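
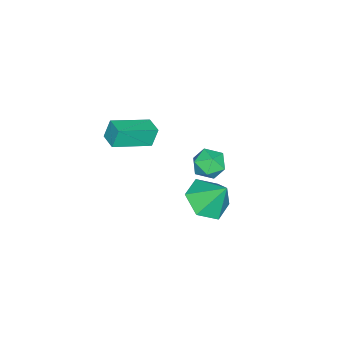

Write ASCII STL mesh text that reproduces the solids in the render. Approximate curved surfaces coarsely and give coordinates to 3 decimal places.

solid 
facet normal -0.709 0.617 -0.342
outer loop
vertex -0.323 -3.409 2.697
vertex 0.196 -2.789 2.739
vertex -0.058 -3.573 1.852
endloop
endfacet
facet normal -0.641 -0.766 -0.052
outer loop
vertex 1.204 -4.671 2.461
vertex -0.323 -3.409 2.697
vertex -0.058 -3.573 1.852
endloop
endfacet
facet normal -0.709 0.617 -0.342
outer loop
vertex -0.058 -3.573 1.852
vertex 0.196 -2.789 2.739
vertex 0.461 -2.953 1.895
endloop
endfacet
facet normal 0.295 -0.182 -0.938
outer loop
vertex 0.461 -2.953 1.895
vertex 1.204 -4.671 2.461
vertex -0.058 -3.573 1.852
endloop
endfacet
facet normal -0.294 0.183 0.938
outer loop
vertex -0.323 -3.409 2.697
vertex 1.458 -3.887 3.348
vertex 0.196 -2.789 2.739
endloop
endfacet
facet normal -0.641 -0.766 -0.052
outer loop
vertex 0.939 -4.507 3.305
vertex -0.323 -3.409 2.697
vertex 1.204 -4.671 2.461
endloop
endfacet
facet normal -0.294 0.181 0.938
outer loop
vertex 0.939 -4.507 3.305
vertex 1.458 -3.887 3.348
vertex -0.323 -3.409 2.697
endloop
endfacet
facet normal 0.641 0.766 0.052
outer loop
vertex 0.196 -2.789 2.739
vertex 1.458 -3.887 3.348
vertex 0.461 -2.953 1.895
endloop
endfacet
facet normal 0.294 -0.182 -0.938
outer loop
vertex 1.723 -4.051 2.503
vertex 1.204 -4.671 2.461
vertex 0.461 -2.953 1.895
endloop
endfacet
facet normal 0.641 0.766 0.052
outer loop
vertex 0.461 -2.953 1.895
vertex 1.458 -3.887 3.348
vertex 1.723 -4.051 2.503
endloop
endfacet
facet normal 0.709 -0.617 0.342
outer loop
vertex 1.723 -4.051 2.503
vertex 0.939 -4.507 3.305
vertex 1.204 -4.671 2.461
endloop
endfacet
facet normal 0.709 -0.617 0.342
outer loop
vertex 1.458 -3.887 3.348
vertex 0.939 -4.507 3.305
vertex 1.723 -4.051 2.503
endloop
endfacet
facet normal -0.026 -0.590 -0.807
outer loop
vertex -0.31 -1.362 -2.81
vertex -1.379 -1.362 -2.775
vertex -0.862 -0.614 -3.339
endloop
endfacet
facet normal 0.742 0.654 0.150
outer loop
vertex -0.31 -1.362 -2.81
vertex -0.862 -0.614 -3.339
vertex -1.341 -0.478 -1.565
endloop
endfacet
facet normal -0.026 -0.590 -0.807
outer loop
vertex -0.862 -0.614 -3.339
vertex -1.379 -1.362 -2.775
vertex -1.932 -0.614 -3.305
endloop
endfacet
facet normal -0.002 0.997 -0.077
outer loop
vertex -0.862 -0.614 -3.339
vertex -1.932 -0.614 -3.305
vertex -1.341 -0.478 -1.565
endloop
endfacet
facet normal -0.026 -0.590 -0.807
outer loop
vertex -1.932 -0.614 -3.305
vertex -1.379 -1.362 -2.775
vertex -2.449 -1.362 -2.741
endloop
endfacet
facet normal -0.731 0.654 0.197
outer loop
vertex -1.932 -0.614 -3.305
vertex -2.449 -1.362 -2.741
vertex -1.341 -0.478 -1.565
endloop
endfacet
facet normal -0.026 -0.589 -0.808
outer loop
vertex -2.449 -1.362 -2.741
vertex -1.379 -1.362 -2.775
vertex -1.897 -2.111 -2.212
endloop
endfacet
facet normal -0.715 -0.033 0.699
outer loop
vertex -2.449 -1.362 -2.741
vertex -1.897 -2.111 -2.212
vertex -1.341 -0.478 -1.565
endloop
endfacet
facet normal -0.026 -0.589 -0.808
outer loop
vertex -1.897 -2.111 -2.212
vertex -1.379 -1.362 -2.775
vertex -0.827 -2.111 -2.246
endloop
endfacet
facet normal 0.029 -0.377 0.926
outer loop
vertex -1.897 -2.111 -2.212
vertex -0.827 -2.111 -2.246
vertex -1.341 -0.478 -1.565
endloop
endfacet
facet normal -0.026 -0.590 -0.807
outer loop
vertex -0.827 -2.111 -2.246
vertex -1.379 -1.362 -2.775
vertex -0.31 -1.362 -2.81
endloop
endfacet
facet normal 0.758 -0.033 0.651
outer loop
vertex -0.827 -2.111 -2.246
vertex -0.31 -1.362 -2.81
vertex -1.341 -0.478 -1.565
endloop
endfacet
facet normal -0.083 0.776 0.625
outer loop
vertex 0.266 0.091 1.497
vertex -0.324 -0.254 1.847
vertex 0.393 -0.375 2.093
endloop
endfacet
facet normal 0.593 0.691 0.414
outer loop
vertex 0.266 0.091 1.497
vertex 0.393 -0.375 2.093
vertex 0.853 -0.403 1.48
endloop
endfacet
facet normal 0.609 0.734 -0.299
outer loop
vertex 0.266 0.091 1.497
vertex 0.853 -0.403 1.48
vertex 0.421 -0.299 0.854
endloop
endfacet
facet normal -0.058 0.847 -0.528
outer loop
vertex 0.266 0.091 1.497
vertex 0.421 -0.299 0.854
vertex -0.306 -0.207 1.081
endloop
endfacet
facet normal -0.486 0.873 0.042
outer loop
vertex 0.266 0.091 1.497
vertex -0.306 -0.207 1.081
vertex -0.324 -0.254 1.847
endloop
endfacet
facet normal 0.800 0.033 0.599
outer loop
vertex 0.853 -0.403 1.48
vertex 0.393 -0.375 2.093
vertex 0.626 -1.053 1.819
endloop
endfacet
facet normal -0.294 0.172 0.940
outer loop
vertex 0.393 -0.375 2.093
vertex -0.324 -0.254 1.847
vertex -0.101 -0.961 2.046
endloop
endfacet
facet normal -0.944 0.329 -0.002
outer loop
vertex -0.324 -0.254 1.847
vertex -0.306 -0.207 1.081
vertex -0.533 -0.857 1.42
endloop
endfacet
facet normal -0.252 0.287 -0.924
outer loop
vertex -0.306 -0.207 1.081
vertex 0.421 -0.299 0.854
vertex -0.073 -0.885 0.807
endloop
endfacet
facet normal 0.827 0.105 -0.553
outer loop
vertex 0.421 -0.299 0.854
vertex 0.853 -0.403 1.48
vertex 0.644 -1.006 1.053
endloop
endfacet
facet normal 0.058 -0.847 0.528
outer loop
vertex 0.054 -1.351 1.403
vertex 0.626 -1.053 1.819
vertex -0.101 -0.961 2.046
endloop
endfacet
facet normal -0.609 -0.734 0.299
outer loop
vertex 0.054 -1.351 1.403
vertex -0.101 -0.961 2.046
vertex -0.533 -0.857 1.42
endloop
endfacet
facet normal -0.593 -0.691 -0.414
outer loop
vertex 0.054 -1.351 1.403
vertex -0.533 -0.857 1.42
vertex -0.073 -0.885 0.807
endloop
endfacet
facet normal 0.083 -0.776 -0.625
outer loop
vertex 0.054 -1.351 1.403
vertex -0.073 -0.885 0.807
vertex 0.644 -1.006 1.053
endloop
endfacet
facet normal 0.486 -0.873 -0.042
outer loop
vertex 0.054 -1.351 1.403
vertex 0.644 -1.006 1.053
vertex 0.626 -1.053 1.819
endloop
endfacet
facet normal 0.252 -0.287 0.924
outer loop
vertex -0.101 -0.961 2.046
vertex 0.626 -1.053 1.819
vertex 0.393 -0.375 2.093
endloop
endfacet
facet normal -0.827 -0.105 0.553
outer loop
vertex -0.533 -0.857 1.42
vertex -0.101 -0.961 2.046
vertex -0.324 -0.254 1.847
endloop
endfacet
facet normal -0.800 -0.033 -0.599
outer loop
vertex -0.073 -0.885 0.807
vertex -0.533 -0.857 1.42
vertex -0.306 -0.207 1.081
endloop
endfacet
facet normal 0.294 -0.172 -0.940
outer loop
vertex 0.644 -1.006 1.053
vertex -0.073 -0.885 0.807
vertex 0.421 -0.299 0.854
endloop
endfacet
facet normal 0.944 -0.329 0.002
outer loop
vertex 0.626 -1.053 1.819
vertex 0.644 -1.006 1.053
vertex 0.853 -0.403 1.48
endloop
endfacet

endsolid


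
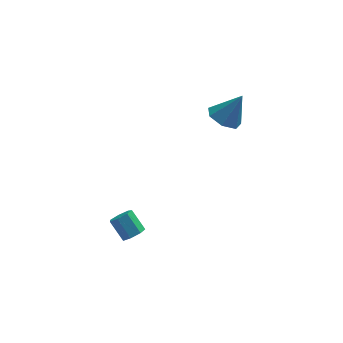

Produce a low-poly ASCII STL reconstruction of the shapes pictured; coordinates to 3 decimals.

solid 
facet normal -0.500 -0.041 -0.865
outer loop
vertex 1.855 -1.24 2.857
vertex 1.112 -1.153 3.282
vertex 1.621 -0.539 2.959
endloop
endfacet
facet normal 0.945 0.323 -0.055
outer loop
vertex 1.855 -1.24 2.857
vertex 1.621 -0.539 2.959
vertex 1.908 -1.087 4.658
endloop
endfacet
facet normal -0.499 -0.041 -0.865
outer loop
vertex 1.621 -0.539 2.959
vertex 1.112 -1.153 3.282
vertex 1.003 -0.3 3.304
endloop
endfacet
facet normal 0.450 0.869 0.204
outer loop
vertex 1.621 -0.539 2.959
vertex 1.003 -0.3 3.304
vertex 1.908 -1.087 4.658
endloop
endfacet
facet normal -0.501 -0.042 -0.864
outer loop
vertex 1.003 -0.3 3.304
vertex 1.112 -1.153 3.282
vertex 0.469 -0.704 3.633
endloop
endfacet
facet normal -0.218 0.773 0.595
outer loop
vertex 1.003 -0.3 3.304
vertex 0.469 -0.704 3.633
vertex 1.908 -1.087 4.658
endloop
endfacet
facet normal -0.501 -0.041 -0.865
outer loop
vertex 0.469 -0.704 3.633
vertex 1.112 -1.153 3.282
vertex 0.418 -1.445 3.698
endloop
endfacet
facet normal -0.557 0.111 0.823
outer loop
vertex 0.469 -0.704 3.633
vertex 0.418 -1.445 3.698
vertex 1.908 -1.087 4.658
endloop
endfacet
facet normal -0.500 -0.043 -0.865
outer loop
vertex 0.418 -1.445 3.698
vertex 1.112 -1.153 3.282
vertex 0.891 -1.967 3.45
endloop
endfacet
facet normal -0.312 -0.623 0.717
outer loop
vertex 0.418 -1.445 3.698
vertex 0.891 -1.967 3.45
vertex 1.908 -1.087 4.658
endloop
endfacet
facet normal -0.500 -0.043 -0.865
outer loop
vertex 0.891 -1.967 3.45
vertex 1.112 -1.153 3.282
vertex 1.53 -1.876 3.076
endloop
endfacet
facet normal 0.333 -0.873 0.356
outer loop
vertex 0.891 -1.967 3.45
vertex 1.53 -1.876 3.076
vertex 1.908 -1.087 4.658
endloop
endfacet
facet normal -0.500 -0.042 -0.865
outer loop
vertex 1.53 -1.876 3.076
vertex 1.112 -1.153 3.282
vertex 1.855 -1.24 2.857
endloop
endfacet
facet normal 0.892 -0.452 0.012
outer loop
vertex 1.53 -1.876 3.076
vertex 1.855 -1.24 2.857
vertex 1.908 -1.087 4.658
endloop
endfacet
facet normal 0.443 -0.550 -0.708
outer loop
vertex -2.926 -3.921 -1.932
vertex -3.193 -3.609 -2.341
vertex -2.678 -3.514 -2.093
endloop
endfacet
facet normal 0.749 -0.208 0.629
outer loop
vertex -2.926 -3.921 -1.932
vertex -2.678 -3.514 -2.093
vertex -3.439 -3.284 -1.11
endloop
endfacet
facet normal 0.749 -0.207 0.629
outer loop
vertex -3.439 -3.284 -1.11
vertex -2.678 -3.514 -2.093
vertex -3.191 -2.876 -1.271
endloop
endfacet
facet normal -0.442 0.549 0.710
outer loop
vertex -3.439 -3.284 -1.11
vertex -3.191 -2.876 -1.271
vertex -3.707 -2.971 -1.519
endloop
endfacet
facet normal 0.443 -0.548 -0.709
outer loop
vertex -2.678 -3.514 -2.093
vertex -3.193 -3.609 -2.341
vertex -2.818 -3.178 -2.44
endloop
endfacet
facet normal 0.853 0.502 0.142
outer loop
vertex -2.678 -3.514 -2.093
vertex -2.818 -3.178 -2.44
vertex -3.191 -2.876 -1.271
endloop
endfacet
facet normal 0.852 0.503 0.142
outer loop
vertex -3.191 -2.876 -1.271
vertex -2.818 -3.178 -2.44
vertex -3.331 -2.541 -1.618
endloop
endfacet
facet normal -0.442 0.550 0.709
outer loop
vertex -3.191 -2.876 -1.271
vertex -3.331 -2.541 -1.618
vertex -3.707 -2.971 -1.519
endloop
endfacet
facet normal 0.443 -0.549 -0.709
outer loop
vertex -2.818 -3.178 -2.44
vertex -3.193 -3.609 -2.341
vertex -3.241 -3.167 -2.713
endloop
endfacet
facet normal 0.313 0.835 -0.452
outer loop
vertex -2.818 -3.178 -2.44
vertex -3.241 -3.167 -2.713
vertex -3.331 -2.541 -1.618
endloop
endfacet
facet normal 0.315 0.835 -0.451
outer loop
vertex -3.331 -2.541 -1.618
vertex -3.241 -3.167 -2.713
vertex -3.754 -2.529 -1.891
endloop
endfacet
facet normal -0.442 0.550 0.709
outer loop
vertex -3.331 -2.541 -1.618
vertex -3.754 -2.529 -1.891
vertex -3.707 -2.971 -1.519
endloop
endfacet
facet normal 0.442 -0.549 -0.709
outer loop
vertex -3.241 -3.167 -2.713
vertex -3.193 -3.609 -2.341
vertex -3.628 -3.488 -2.706
endloop
endfacet
facet normal -0.460 0.539 -0.706
outer loop
vertex -3.241 -3.167 -2.713
vertex -3.628 -3.488 -2.706
vertex -3.754 -2.529 -1.891
endloop
endfacet
facet normal -0.461 0.539 -0.705
outer loop
vertex -3.754 -2.529 -1.891
vertex -3.628 -3.488 -2.706
vertex -4.141 -2.851 -1.884
endloop
endfacet
facet normal -0.444 0.549 0.708
outer loop
vertex -3.754 -2.529 -1.891
vertex -4.141 -2.851 -1.884
vertex -3.707 -2.971 -1.519
endloop
endfacet
facet normal 0.442 -0.550 -0.709
outer loop
vertex -3.628 -3.488 -2.706
vertex -3.193 -3.609 -2.341
vertex -3.688 -3.9 -2.424
endloop
endfacet
facet normal -0.889 -0.164 -0.428
outer loop
vertex -3.628 -3.488 -2.706
vertex -3.688 -3.9 -2.424
vertex -4.141 -2.851 -1.884
endloop
endfacet
facet normal -0.889 -0.164 -0.428
outer loop
vertex -4.141 -2.851 -1.884
vertex -3.688 -3.9 -2.424
vertex -4.201 -3.263 -1.602
endloop
endfacet
facet normal -0.444 0.549 0.708
outer loop
vertex -4.141 -2.851 -1.884
vertex -4.201 -3.263 -1.602
vertex -3.707 -2.971 -1.519
endloop
endfacet
facet normal 0.442 -0.550 -0.709
outer loop
vertex -3.688 -3.9 -2.424
vertex -3.193 -3.609 -2.341
vertex -3.375 -4.093 -2.079
endloop
endfacet
facet normal -0.647 -0.743 0.172
outer loop
vertex -3.688 -3.9 -2.424
vertex -3.375 -4.093 -2.079
vertex -4.201 -3.263 -1.602
endloop
endfacet
facet normal -0.648 -0.743 0.170
outer loop
vertex -4.201 -3.263 -1.602
vertex -3.375 -4.093 -2.079
vertex -3.889 -3.456 -1.257
endloop
endfacet
facet normal -0.444 0.549 0.708
outer loop
vertex -4.201 -3.263 -1.602
vertex -3.889 -3.456 -1.257
vertex -3.707 -2.971 -1.519
endloop
endfacet
facet normal 0.443 -0.550 -0.708
outer loop
vertex -3.375 -4.093 -2.079
vertex -3.193 -3.609 -2.341
vertex -2.926 -3.921 -1.932
endloop
endfacet
facet normal 0.082 -0.762 0.642
outer loop
vertex -3.375 -4.093 -2.079
vertex -2.926 -3.921 -1.932
vertex -3.889 -3.456 -1.257
endloop
endfacet
facet normal 0.082 -0.762 0.642
outer loop
vertex -3.889 -3.456 -1.257
vertex -2.926 -3.921 -1.932
vertex -3.439 -3.284 -1.11
endloop
endfacet
facet normal -0.442 0.549 0.710
outer loop
vertex -3.889 -3.456 -1.257
vertex -3.439 -3.284 -1.11
vertex -3.707 -2.971 -1.519
endloop
endfacet

endsolid


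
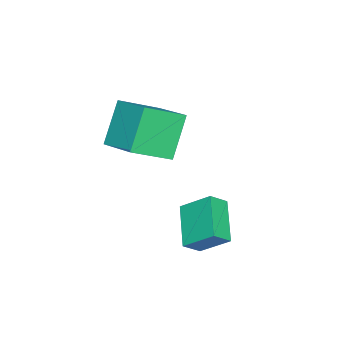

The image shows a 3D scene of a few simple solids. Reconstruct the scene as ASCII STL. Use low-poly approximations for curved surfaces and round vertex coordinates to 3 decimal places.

solid 
facet normal -0.616 -0.012 0.788
outer loop
vertex -0.335 -1.811 2.542
vertex 0.586 -0.212 3.286
vertex -1.598 -0.633 1.572
endloop
endfacet
facet normal -0.463 -0.804 -0.374
outer loop
vertex -0.286 -0.608 -0.106
vertex -0.335 -1.811 2.542
vertex -1.598 -0.633 1.572
endloop
endfacet
facet normal -0.616 -0.012 0.788
outer loop
vertex -1.598 -0.633 1.572
vertex 0.586 -0.212 3.286
vertex -0.677 0.966 2.316
endloop
endfacet
facet normal -0.637 0.595 -0.490
outer loop
vertex -0.677 0.966 2.316
vertex -0.286 -0.608 -0.106
vertex -1.598 -0.633 1.572
endloop
endfacet
facet normal 0.637 -0.595 0.490
outer loop
vertex -0.335 -1.811 2.542
vertex 1.898 -0.187 1.608
vertex 0.586 -0.212 3.286
endloop
endfacet
facet normal -0.463 -0.804 -0.374
outer loop
vertex 0.977 -1.786 0.864
vertex -0.335 -1.811 2.542
vertex -0.286 -0.608 -0.106
endloop
endfacet
facet normal 0.637 -0.595 0.490
outer loop
vertex 0.977 -1.786 0.864
vertex 1.898 -0.187 1.608
vertex -0.335 -1.811 2.542
endloop
endfacet
facet normal 0.463 0.804 0.374
outer loop
vertex 0.586 -0.212 3.286
vertex 1.898 -0.187 1.608
vertex -0.677 0.966 2.316
endloop
endfacet
facet normal -0.637 0.595 -0.490
outer loop
vertex 0.635 0.991 0.638
vertex -0.286 -0.608 -0.106
vertex -0.677 0.966 2.316
endloop
endfacet
facet normal 0.463 0.804 0.374
outer loop
vertex -0.677 0.966 2.316
vertex 1.898 -0.187 1.608
vertex 0.635 0.991 0.638
endloop
endfacet
facet normal 0.616 0.012 -0.788
outer loop
vertex 0.635 0.991 0.638
vertex 0.977 -1.786 0.864
vertex -0.286 -0.608 -0.106
endloop
endfacet
facet normal 0.616 0.012 -0.788
outer loop
vertex 1.898 -0.187 1.608
vertex 0.977 -1.786 0.864
vertex 0.635 0.991 0.638
endloop
endfacet
facet normal -0.609 0.469 -0.640
outer loop
vertex 1.69 3.728 -0.058
vertex 3.192 4.542 -0.891
vertex 1.796 2.539 -1.03
endloop
endfacet
facet normal -0.790 -0.428 0.438
outer loop
vertex 2.368 2.098 -0.429
vertex 1.69 3.728 -0.058
vertex 1.796 2.539 -1.03
endloop
endfacet
facet normal -0.609 0.469 -0.639
outer loop
vertex 1.796 2.539 -1.03
vertex 3.192 4.542 -0.891
vertex 3.297 3.353 -1.863
endloop
endfacet
facet normal 0.068 -0.772 -0.632
outer loop
vertex 3.297 3.353 -1.863
vertex 2.368 2.098 -0.429
vertex 1.796 2.539 -1.03
endloop
endfacet
facet normal -0.068 0.772 0.632
outer loop
vertex 1.69 3.728 -0.058
vertex 3.764 4.101 -0.29
vertex 3.192 4.542 -0.891
endloop
endfacet
facet normal -0.790 -0.428 0.439
outer loop
vertex 2.263 3.287 0.543
vertex 1.69 3.728 -0.058
vertex 2.368 2.098 -0.429
endloop
endfacet
facet normal -0.068 0.772 0.632
outer loop
vertex 2.263 3.287 0.543
vertex 3.764 4.101 -0.29
vertex 1.69 3.728 -0.058
endloop
endfacet
facet normal 0.790 0.428 -0.438
outer loop
vertex 3.192 4.542 -0.891
vertex 3.764 4.101 -0.29
vertex 3.297 3.353 -1.863
endloop
endfacet
facet normal 0.068 -0.772 -0.632
outer loop
vertex 3.87 2.912 -1.262
vertex 2.368 2.098 -0.429
vertex 3.297 3.353 -1.863
endloop
endfacet
facet normal 0.790 0.429 -0.438
outer loop
vertex 3.297 3.353 -1.863
vertex 3.764 4.101 -0.29
vertex 3.87 2.912 -1.262
endloop
endfacet
facet normal 0.609 -0.469 0.640
outer loop
vertex 3.87 2.912 -1.262
vertex 2.263 3.287 0.543
vertex 2.368 2.098 -0.429
endloop
endfacet
facet normal 0.609 -0.469 0.640
outer loop
vertex 3.764 4.101 -0.29
vertex 2.263 3.287 0.543
vertex 3.87 2.912 -1.262
endloop
endfacet

endsolid


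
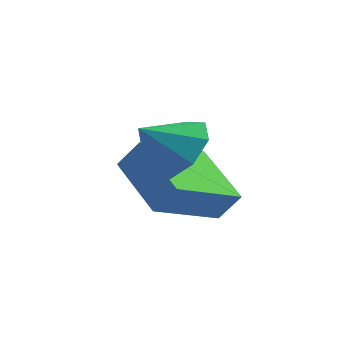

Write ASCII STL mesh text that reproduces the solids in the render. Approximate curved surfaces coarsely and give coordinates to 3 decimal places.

solid 
facet normal 0.651 0.304 -0.695
outer loop
vertex -2.844 1.928 2.133
vertex -3.579 2.223 1.574
vertex -3.034 2.634 2.264
endloop
endfacet
facet normal 0.159 -0.139 0.978
outer loop
vertex -2.844 1.928 2.133
vertex -3.034 2.634 2.264
vertex -4.321 1.877 2.366
endloop
endfacet
facet normal 0.651 0.304 -0.695
outer loop
vertex -3.034 2.634 2.264
vertex -3.579 2.223 1.574
vertex -3.544 3.099 1.99
endloop
endfacet
facet normal -0.149 0.376 0.915
outer loop
vertex -3.034 2.634 2.264
vertex -3.544 3.099 1.99
vertex -4.321 1.877 2.366
endloop
endfacet
facet normal 0.652 0.304 -0.695
outer loop
vertex -3.544 3.099 1.99
vertex -3.579 2.223 1.574
vertex -4.074 3.051 1.472
endloop
endfacet
facet normal -0.605 0.559 0.567
outer loop
vertex -3.544 3.099 1.99
vertex -4.074 3.051 1.472
vertex -4.321 1.877 2.366
endloop
endfacet
facet normal 0.652 0.304 -0.695
outer loop
vertex -4.074 3.051 1.472
vertex -3.579 2.223 1.574
vertex -4.314 2.519 1.014
endloop
endfacet
facet normal -0.942 0.305 0.140
outer loop
vertex -4.074 3.051 1.472
vertex -4.314 2.519 1.014
vertex -4.321 1.877 2.366
endloop
endfacet
facet normal 0.652 0.304 -0.695
outer loop
vertex -4.314 2.519 1.014
vertex -3.579 2.223 1.574
vertex -4.123 1.813 0.884
endloop
endfacet
facet normal -0.964 -0.239 -0.118
outer loop
vertex -4.314 2.519 1.014
vertex -4.123 1.813 0.884
vertex -4.321 1.877 2.366
endloop
endfacet
facet normal 0.652 0.304 -0.695
outer loop
vertex -4.123 1.813 0.884
vertex -3.579 2.223 1.574
vertex -3.614 1.348 1.158
endloop
endfacet
facet normal -0.657 -0.752 -0.055
outer loop
vertex -4.123 1.813 0.884
vertex -3.614 1.348 1.158
vertex -4.321 1.877 2.366
endloop
endfacet
facet normal 0.651 0.305 -0.695
outer loop
vertex -3.614 1.348 1.158
vertex -3.579 2.223 1.574
vertex -3.084 1.396 1.675
endloop
endfacet
facet normal -0.200 -0.935 0.292
outer loop
vertex -3.614 1.348 1.158
vertex -3.084 1.396 1.675
vertex -4.321 1.877 2.366
endloop
endfacet
facet normal 0.651 0.305 -0.695
outer loop
vertex -3.084 1.396 1.675
vertex -3.579 2.223 1.574
vertex -2.844 1.928 2.133
endloop
endfacet
facet normal 0.137 -0.681 0.719
outer loop
vertex -3.084 1.396 1.675
vertex -2.844 1.928 2.133
vertex -4.321 1.877 2.366
endloop
endfacet
facet normal -0.575 -0.067 -0.815
outer loop
vertex -5.123 3.476 0.324
vertex -3.924 4.919 -0.64
vertex -4.076 2.183 -0.309
endloop
endfacet
facet normal -0.569 -0.684 0.457
outer loop
vertex -3.576 2.241 0.4
vertex -5.123 3.476 0.324
vertex -4.076 2.183 -0.309
endloop
endfacet
facet normal -0.575 -0.067 -0.815
outer loop
vertex -4.076 2.183 -0.309
vertex -3.924 4.919 -0.64
vertex -2.877 3.627 -1.273
endloop
endfacet
facet normal 0.589 -0.726 -0.356
outer loop
vertex -2.877 3.627 -1.273
vertex -3.576 2.241 0.4
vertex -4.076 2.183 -0.309
endloop
endfacet
facet normal -0.588 0.726 0.355
outer loop
vertex -5.123 3.476 0.324
vertex -3.424 4.977 0.069
vertex -3.924 4.919 -0.64
endloop
endfacet
facet normal -0.569 -0.684 0.456
outer loop
vertex -4.623 3.533 1.033
vertex -5.123 3.476 0.324
vertex -3.576 2.241 0.4
endloop
endfacet
facet normal -0.588 0.726 0.356
outer loop
vertex -4.623 3.533 1.033
vertex -3.424 4.977 0.069
vertex -5.123 3.476 0.324
endloop
endfacet
facet normal 0.568 0.684 -0.457
outer loop
vertex -3.924 4.919 -0.64
vertex -3.424 4.977 0.069
vertex -2.877 3.627 -1.273
endloop
endfacet
facet normal 0.588 -0.726 -0.356
outer loop
vertex -2.377 3.684 -0.564
vertex -3.576 2.241 0.4
vertex -2.877 3.627 -1.273
endloop
endfacet
facet normal 0.569 0.684 -0.456
outer loop
vertex -2.877 3.627 -1.273
vertex -3.424 4.977 0.069
vertex -2.377 3.684 -0.564
endloop
endfacet
facet normal 0.575 0.067 0.815
outer loop
vertex -2.377 3.684 -0.564
vertex -4.623 3.533 1.033
vertex -3.576 2.241 0.4
endloop
endfacet
facet normal 0.575 0.067 0.815
outer loop
vertex -3.424 4.977 0.069
vertex -4.623 3.533 1.033
vertex -2.377 3.684 -0.564
endloop
endfacet

endsolid


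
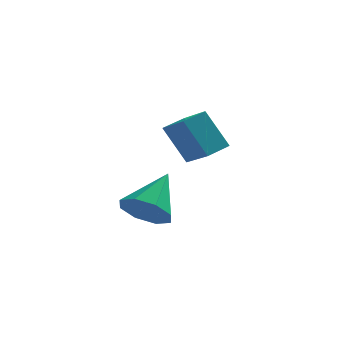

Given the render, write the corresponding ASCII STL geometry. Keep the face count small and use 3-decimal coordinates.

solid 
facet normal -0.357 -0.718 -0.597
outer loop
vertex 2.297 -0.717 -0.823
vertex 1.956 -1.233 0.001
vertex 1.561 -0.516 -0.625
endloop
endfacet
facet normal 0.125 0.890 -0.438
outer loop
vertex 2.297 -0.717 -0.823
vertex 1.561 -0.516 -0.625
vertex 2.684 0.233 1.219
endloop
endfacet
facet normal -0.356 -0.718 -0.598
outer loop
vertex 1.561 -0.516 -0.625
vertex 1.956 -1.233 0.001
vertex 1.056 -0.736 -0.06
endloop
endfacet
facet normal -0.467 0.881 -0.074
outer loop
vertex 1.561 -0.516 -0.625
vertex 1.056 -0.736 -0.06
vertex 2.684 0.233 1.219
endloop
endfacet
facet normal -0.356 -0.719 -0.597
outer loop
vertex 1.056 -0.736 -0.06
vertex 1.956 -1.233 0.001
vertex 1.079 -1.246 0.54
endloop
endfacet
facet normal -0.696 0.534 0.481
outer loop
vertex 1.056 -0.736 -0.06
vertex 1.079 -1.246 0.54
vertex 2.684 0.233 1.219
endloop
endfacet
facet normal -0.356 -0.719 -0.597
outer loop
vertex 1.079 -1.246 0.54
vertex 1.956 -1.233 0.001
vertex 1.616 -1.749 0.825
endloop
endfacet
facet normal -0.430 0.052 0.902
outer loop
vertex 1.079 -1.246 0.54
vertex 1.616 -1.749 0.825
vertex 2.684 0.233 1.219
endloop
endfacet
facet normal -0.357 -0.718 -0.597
outer loop
vertex 1.616 -1.749 0.825
vertex 1.956 -1.233 0.001
vertex 2.352 -1.949 0.626
endloop
endfacet
facet normal 0.178 -0.283 0.942
outer loop
vertex 1.616 -1.749 0.825
vertex 2.352 -1.949 0.626
vertex 2.684 0.233 1.219
endloop
endfacet
facet normal -0.357 -0.718 -0.597
outer loop
vertex 2.352 -1.949 0.626
vertex 1.956 -1.233 0.001
vertex 2.857 -1.73 0.061
endloop
endfacet
facet normal 0.767 -0.274 0.580
outer loop
vertex 2.352 -1.949 0.626
vertex 2.857 -1.73 0.061
vertex 2.684 0.233 1.219
endloop
endfacet
facet normal -0.356 -0.718 -0.598
outer loop
vertex 2.857 -1.73 0.061
vertex 1.956 -1.233 0.001
vertex 2.834 -1.219 -0.539
endloop
endfacet
facet normal 0.997 0.073 0.024
outer loop
vertex 2.857 -1.73 0.061
vertex 2.834 -1.219 -0.539
vertex 2.684 0.233 1.219
endloop
endfacet
facet normal -0.356 -0.719 -0.597
outer loop
vertex 2.834 -1.219 -0.539
vertex 1.956 -1.233 0.001
vertex 2.297 -0.717 -0.823
endloop
endfacet
facet normal 0.730 0.556 -0.397
outer loop
vertex 2.834 -1.219 -0.539
vertex 2.297 -0.717 -0.823
vertex 2.684 0.233 1.219
endloop
endfacet
facet normal -0.709 -0.671 -0.218
outer loop
vertex 4.044 1.745 1.495
vertex 3.154 2.181 3.045
vertex 3.253 2.828 0.737
endloop
endfacet
facet normal 0.483 -0.237 -0.843
outer loop
vertex 4.026 3.559 0.975
vertex 4.044 1.745 1.495
vertex 3.253 2.828 0.737
endloop
endfacet
facet normal -0.709 -0.671 -0.218
outer loop
vertex 3.253 2.828 0.737
vertex 3.154 2.181 3.045
vertex 2.363 3.263 2.287
endloop
endfacet
facet normal -0.513 0.703 -0.492
outer loop
vertex 2.363 3.263 2.287
vertex 4.026 3.559 0.975
vertex 3.253 2.828 0.737
endloop
endfacet
facet normal 0.513 -0.703 0.492
outer loop
vertex 4.044 1.745 1.495
vertex 3.927 2.912 3.283
vertex 3.154 2.181 3.045
endloop
endfacet
facet normal 0.484 -0.237 -0.843
outer loop
vertex 4.817 2.477 1.733
vertex 4.044 1.745 1.495
vertex 4.026 3.559 0.975
endloop
endfacet
facet normal 0.514 -0.703 0.492
outer loop
vertex 4.817 2.477 1.733
vertex 3.927 2.912 3.283
vertex 4.044 1.745 1.495
endloop
endfacet
facet normal -0.483 0.237 0.843
outer loop
vertex 3.154 2.181 3.045
vertex 3.927 2.912 3.283
vertex 2.363 3.263 2.287
endloop
endfacet
facet normal -0.514 0.703 -0.493
outer loop
vertex 3.136 3.995 2.525
vertex 4.026 3.559 0.975
vertex 2.363 3.263 2.287
endloop
endfacet
facet normal -0.484 0.237 0.843
outer loop
vertex 2.363 3.263 2.287
vertex 3.927 2.912 3.283
vertex 3.136 3.995 2.525
endloop
endfacet
facet normal 0.709 0.671 0.218
outer loop
vertex 3.136 3.995 2.525
vertex 4.817 2.477 1.733
vertex 4.026 3.559 0.975
endloop
endfacet
facet normal 0.709 0.671 0.219
outer loop
vertex 3.927 2.912 3.283
vertex 4.817 2.477 1.733
vertex 3.136 3.995 2.525
endloop
endfacet

endsolid


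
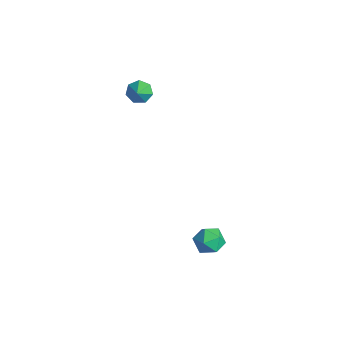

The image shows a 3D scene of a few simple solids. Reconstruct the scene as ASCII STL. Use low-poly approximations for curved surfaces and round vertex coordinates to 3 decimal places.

solid 
facet normal -0.022 0.449 0.893
outer loop
vertex 3.456 0.7 -2.166
vertex 3.483 -0.004 -1.811
vertex 4.152 0.375 -1.985
endloop
endfacet
facet normal 0.297 0.863 0.408
outer loop
vertex 3.456 0.7 -2.166
vertex 4.152 0.375 -1.985
vertex 4.054 0.737 -2.679
endloop
endfacet
facet normal -0.165 0.979 -0.122
outer loop
vertex 3.456 0.7 -2.166
vertex 4.054 0.737 -2.679
vertex 3.324 0.582 -2.934
endloop
endfacet
facet normal -0.771 0.635 0.035
outer loop
vertex 3.456 0.7 -2.166
vertex 3.324 0.582 -2.934
vertex 2.971 0.124 -2.398
endloop
endfacet
facet normal -0.683 0.308 0.663
outer loop
vertex 3.456 0.7 -2.166
vertex 2.971 0.124 -2.398
vertex 3.483 -0.004 -1.811
endloop
endfacet
facet normal 0.853 0.502 0.142
outer loop
vertex 4.054 0.737 -2.679
vertex 4.152 0.375 -1.985
vertex 4.449 0.056 -2.642
endloop
endfacet
facet normal 0.336 -0.169 0.926
outer loop
vertex 4.152 0.375 -1.985
vertex 3.483 -0.004 -1.811
vertex 4.096 -0.402 -2.106
endloop
endfacet
facet normal -0.733 -0.395 0.553
outer loop
vertex 3.483 -0.004 -1.811
vertex 2.971 0.124 -2.398
vertex 3.366 -0.557 -2.361
endloop
endfacet
facet normal -0.877 0.135 -0.462
outer loop
vertex 2.971 0.124 -2.398
vertex 3.324 0.582 -2.934
vertex 3.268 -0.195 -3.055
endloop
endfacet
facet normal 0.104 0.690 -0.716
outer loop
vertex 3.324 0.582 -2.934
vertex 4.054 0.737 -2.679
vertex 3.937 0.184 -3.229
endloop
endfacet
facet normal 0.771 -0.635 -0.035
outer loop
vertex 3.964 -0.52 -2.874
vertex 4.449 0.056 -2.642
vertex 4.096 -0.402 -2.106
endloop
endfacet
facet normal 0.165 -0.979 0.122
outer loop
vertex 3.964 -0.52 -2.874
vertex 4.096 -0.402 -2.106
vertex 3.366 -0.557 -2.361
endloop
endfacet
facet normal -0.297 -0.863 -0.408
outer loop
vertex 3.964 -0.52 -2.874
vertex 3.366 -0.557 -2.361
vertex 3.268 -0.195 -3.055
endloop
endfacet
facet normal 0.022 -0.449 -0.893
outer loop
vertex 3.964 -0.52 -2.874
vertex 3.268 -0.195 -3.055
vertex 3.937 0.184 -3.229
endloop
endfacet
facet normal 0.683 -0.308 -0.663
outer loop
vertex 3.964 -0.52 -2.874
vertex 3.937 0.184 -3.229
vertex 4.449 0.056 -2.642
endloop
endfacet
facet normal 0.877 -0.135 0.462
outer loop
vertex 4.096 -0.402 -2.106
vertex 4.449 0.056 -2.642
vertex 4.152 0.375 -1.985
endloop
endfacet
facet normal -0.104 -0.690 0.716
outer loop
vertex 3.366 -0.557 -2.361
vertex 4.096 -0.402 -2.106
vertex 3.483 -0.004 -1.811
endloop
endfacet
facet normal -0.853 -0.502 -0.142
outer loop
vertex 3.268 -0.195 -3.055
vertex 3.366 -0.557 -2.361
vertex 2.971 0.124 -2.398
endloop
endfacet
facet normal -0.336 0.169 -0.926
outer loop
vertex 3.937 0.184 -3.229
vertex 3.268 -0.195 -3.055
vertex 3.324 0.582 -2.934
endloop
endfacet
facet normal 0.733 0.395 -0.553
outer loop
vertex 4.449 0.056 -2.642
vertex 3.937 0.184 -3.229
vertex 4.054 0.737 -2.679
endloop
endfacet
facet normal -0.663 0.430 -0.613
outer loop
vertex -2.069 -0.03 2.624
vertex -2.521 -0.109 3.057
vertex -2.132 0.381 2.98
endloop
endfacet
facet normal 0.960 0.253 -0.122
outer loop
vertex -2.069 -0.03 2.624
vertex -2.132 0.381 2.98
vertex -1.779 -0.591 3.743
endloop
endfacet
facet normal -0.663 0.430 -0.613
outer loop
vertex -2.132 0.381 2.98
vertex -2.521 -0.109 3.057
vertex -2.487 0.422 3.393
endloop
endfacet
facet normal 0.631 0.608 0.482
outer loop
vertex -2.132 0.381 2.98
vertex -2.487 0.422 3.393
vertex -1.779 -0.591 3.743
endloop
endfacet
facet normal -0.662 0.431 -0.613
outer loop
vertex -2.487 0.422 3.393
vertex -2.521 -0.109 3.057
vertex -2.868 0.064 3.553
endloop
endfacet
facet normal 0.054 0.359 0.932
outer loop
vertex -2.487 0.422 3.393
vertex -2.868 0.064 3.553
vertex -1.779 -0.591 3.743
endloop
endfacet
facet normal -0.662 0.430 -0.613
outer loop
vertex -2.868 0.064 3.553
vertex -2.521 -0.109 3.057
vertex -2.987 -0.424 3.339
endloop
endfacet
facet normal -0.340 -0.307 0.889
outer loop
vertex -2.868 0.064 3.553
vertex -2.987 -0.424 3.339
vertex -1.779 -0.591 3.743
endloop
endfacet
facet normal -0.662 0.431 -0.613
outer loop
vertex -2.987 -0.424 3.339
vertex -2.521 -0.109 3.057
vertex -2.756 -0.676 2.912
endloop
endfacet
facet normal -0.252 -0.887 0.387
outer loop
vertex -2.987 -0.424 3.339
vertex -2.756 -0.676 2.912
vertex -1.779 -0.591 3.743
endloop
endfacet
facet normal -0.662 0.431 -0.613
outer loop
vertex -2.756 -0.676 2.912
vertex -2.521 -0.109 3.057
vertex -2.347 -0.5 2.594
endloop
endfacet
facet normal 0.252 -0.947 -0.200
outer loop
vertex -2.756 -0.676 2.912
vertex -2.347 -0.5 2.594
vertex -1.779 -0.591 3.743
endloop
endfacet
facet normal -0.662 0.431 -0.613
outer loop
vertex -2.347 -0.5 2.594
vertex -2.521 -0.109 3.057
vertex -2.069 -0.03 2.624
endloop
endfacet
facet normal 0.790 -0.440 -0.426
outer loop
vertex -2.347 -0.5 2.594
vertex -2.069 -0.03 2.624
vertex -1.779 -0.591 3.743
endloop
endfacet

endsolid


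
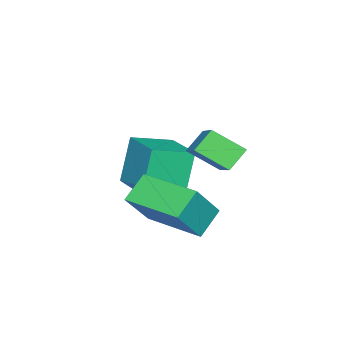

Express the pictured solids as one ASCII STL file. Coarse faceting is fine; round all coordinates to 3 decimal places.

solid 
facet normal -0.702 0.654 -0.281
outer loop
vertex -4.908 -1.432 1.739
vertex -3.736 0.005 2.153
vertex -4.234 -1.471 -0.037
endloop
endfacet
facet normal -0.617 -0.756 -0.218
outer loop
vertex -3.124 -2.505 0.407
vertex -4.908 -1.432 1.739
vertex -4.234 -1.471 -0.037
endloop
endfacet
facet normal -0.702 0.654 -0.281
outer loop
vertex -4.234 -1.471 -0.037
vertex -3.736 0.005 2.153
vertex -3.061 -0.034 0.377
endloop
endfacet
facet normal 0.355 -0.020 -0.935
outer loop
vertex -3.061 -0.034 0.377
vertex -3.124 -2.505 0.407
vertex -4.234 -1.471 -0.037
endloop
endfacet
facet normal -0.355 0.020 0.935
outer loop
vertex -4.908 -1.432 1.739
vertex -2.626 -1.029 2.597
vertex -3.736 0.005 2.153
endloop
endfacet
facet normal -0.617 -0.756 -0.218
outer loop
vertex -3.799 -2.466 2.183
vertex -4.908 -1.432 1.739
vertex -3.124 -2.505 0.407
endloop
endfacet
facet normal -0.355 0.021 0.935
outer loop
vertex -3.799 -2.466 2.183
vertex -2.626 -1.029 2.597
vertex -4.908 -1.432 1.739
endloop
endfacet
facet normal 0.617 0.756 0.218
outer loop
vertex -3.736 0.005 2.153
vertex -2.626 -1.029 2.597
vertex -3.061 -0.034 0.377
endloop
endfacet
facet normal 0.355 -0.020 -0.935
outer loop
vertex -1.952 -1.068 0.821
vertex -3.124 -2.505 0.407
vertex -3.061 -0.034 0.377
endloop
endfacet
facet normal 0.618 0.756 0.218
outer loop
vertex -3.061 -0.034 0.377
vertex -2.626 -1.029 2.597
vertex -1.952 -1.068 0.821
endloop
endfacet
facet normal 0.702 -0.654 0.281
outer loop
vertex -1.952 -1.068 0.821
vertex -3.799 -2.466 2.183
vertex -3.124 -2.505 0.407
endloop
endfacet
facet normal 0.702 -0.654 0.281
outer loop
vertex -2.626 -1.029 2.597
vertex -3.799 -2.466 2.183
vertex -1.952 -1.068 0.821
endloop
endfacet
facet normal -0.691 -0.500 -0.522
outer loop
vertex -2.372 0.344 3.067
vertex -3.05 0.613 3.706
vertex -2.621 1.452 2.336
endloop
endfacet
facet normal 0.700 -0.277 -0.659
outer loop
vertex -1.33 2.387 3.314
vertex -2.372 0.344 3.067
vertex -2.621 1.452 2.336
endloop
endfacet
facet normal -0.690 -0.500 -0.523
outer loop
vertex -2.621 1.452 2.336
vertex -3.05 0.613 3.706
vertex -3.299 1.72 2.975
endloop
endfacet
facet normal -0.185 0.821 -0.540
outer loop
vertex -3.299 1.72 2.975
vertex -1.33 2.387 3.314
vertex -2.621 1.452 2.336
endloop
endfacet
facet normal 0.184 -0.821 0.541
outer loop
vertex -2.372 0.344 3.067
vertex -1.759 1.548 4.684
vertex -3.05 0.613 3.706
endloop
endfacet
facet normal 0.700 -0.277 -0.658
outer loop
vertex -1.081 1.28 4.045
vertex -2.372 0.344 3.067
vertex -1.33 2.387 3.314
endloop
endfacet
facet normal 0.185 -0.821 0.541
outer loop
vertex -1.081 1.28 4.045
vertex -1.759 1.548 4.684
vertex -2.372 0.344 3.067
endloop
endfacet
facet normal -0.700 0.277 0.658
outer loop
vertex -3.05 0.613 3.706
vertex -1.759 1.548 4.684
vertex -3.299 1.72 2.975
endloop
endfacet
facet normal -0.185 0.820 -0.541
outer loop
vertex -2.008 2.656 3.953
vertex -1.33 2.387 3.314
vertex -3.299 1.72 2.975
endloop
endfacet
facet normal -0.700 0.277 0.658
outer loop
vertex -3.299 1.72 2.975
vertex -1.759 1.548 4.684
vertex -2.008 2.656 3.953
endloop
endfacet
facet normal 0.691 0.500 0.522
outer loop
vertex -2.008 2.656 3.953
vertex -1.081 1.28 4.045
vertex -1.33 2.387 3.314
endloop
endfacet
facet normal 0.690 0.500 0.523
outer loop
vertex -1.759 1.548 4.684
vertex -1.081 1.28 4.045
vertex -2.008 2.656 3.953
endloop
endfacet
facet normal -0.576 0.175 -0.799
outer loop
vertex -1.946 -0.133 1.155
vertex -1.438 2.006 1.256
vertex -1.005 -0.322 0.435
endloop
endfacet
facet normal -0.231 -0.972 -0.046
outer loop
vertex -0.002 -0.626 1.824
vertex -1.946 -0.133 1.155
vertex -1.005 -0.322 0.435
endloop
endfacet
facet normal -0.576 0.174 -0.798
outer loop
vertex -1.005 -0.322 0.435
vertex -1.438 2.006 1.256
vertex -0.497 1.816 0.535
endloop
endfacet
facet normal 0.784 -0.158 -0.601
outer loop
vertex -0.497 1.816 0.535
vertex -0.002 -0.626 1.824
vertex -1.005 -0.322 0.435
endloop
endfacet
facet normal -0.784 0.158 0.601
outer loop
vertex -1.946 -0.133 1.155
vertex -0.435 1.702 2.645
vertex -1.438 2.006 1.256
endloop
endfacet
facet normal -0.231 -0.972 -0.045
outer loop
vertex -0.943 -0.436 2.545
vertex -1.946 -0.133 1.155
vertex -0.002 -0.626 1.824
endloop
endfacet
facet normal -0.784 0.158 0.600
outer loop
vertex -0.943 -0.436 2.545
vertex -0.435 1.702 2.645
vertex -1.946 -0.133 1.155
endloop
endfacet
facet normal 0.231 0.972 0.046
outer loop
vertex -1.438 2.006 1.256
vertex -0.435 1.702 2.645
vertex -0.497 1.816 0.535
endloop
endfacet
facet normal 0.784 -0.158 -0.600
outer loop
vertex 0.506 1.513 1.925
vertex -0.002 -0.626 1.824
vertex -0.497 1.816 0.535
endloop
endfacet
facet normal 0.230 0.972 0.046
outer loop
vertex -0.497 1.816 0.535
vertex -0.435 1.702 2.645
vertex 0.506 1.513 1.925
endloop
endfacet
facet normal 0.576 -0.175 0.798
outer loop
vertex 0.506 1.513 1.925
vertex -0.943 -0.436 2.545
vertex -0.002 -0.626 1.824
endloop
endfacet
facet normal 0.576 -0.174 0.799
outer loop
vertex -0.435 1.702 2.645
vertex -0.943 -0.436 2.545
vertex 0.506 1.513 1.925
endloop
endfacet

endsolid


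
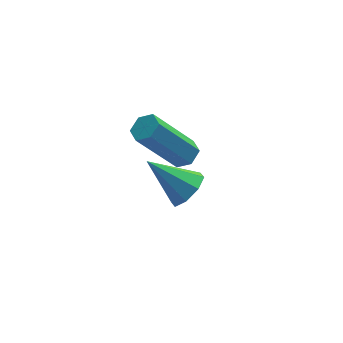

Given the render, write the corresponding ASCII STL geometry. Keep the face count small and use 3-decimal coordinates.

solid 
facet normal 0.585 0.033 -0.810
outer loop
vertex -1.645 0.239 -2.665
vertex -2.043 0.425 -2.945
vertex -1.721 0.752 -2.699
endloop
endfacet
facet normal 0.797 0.157 0.583
outer loop
vertex -1.645 0.239 -2.665
vertex -1.721 0.752 -2.699
vertex -2.88 0.169 -0.956
endloop
endfacet
facet normal 0.797 0.157 0.583
outer loop
vertex -2.88 0.169 -0.956
vertex -1.721 0.752 -2.699
vertex -2.956 0.682 -0.99
endloop
endfacet
facet normal -0.585 -0.033 0.810
outer loop
vertex -2.88 0.169 -0.956
vertex -2.956 0.682 -0.99
vertex -3.277 0.355 -1.235
endloop
endfacet
facet normal 0.585 0.033 -0.810
outer loop
vertex -1.721 0.752 -2.699
vertex -2.043 0.425 -2.945
vertex -2.119 0.938 -2.979
endloop
endfacet
facet normal 0.271 0.934 0.234
outer loop
vertex -1.721 0.752 -2.699
vertex -2.119 0.938 -2.979
vertex -2.956 0.682 -0.99
endloop
endfacet
facet normal 0.272 0.933 0.235
outer loop
vertex -2.956 0.682 -0.99
vertex -2.119 0.938 -2.979
vertex -3.354 0.868 -1.269
endloop
endfacet
facet normal -0.584 -0.034 0.811
outer loop
vertex -2.956 0.682 -0.99
vertex -3.354 0.868 -1.269
vertex -3.277 0.355 -1.235
endloop
endfacet
facet normal 0.585 0.033 -0.810
outer loop
vertex -2.119 0.938 -2.979
vertex -2.043 0.425 -2.945
vertex -2.44 0.611 -3.224
endloop
endfacet
facet normal -0.526 0.776 -0.348
outer loop
vertex -2.119 0.938 -2.979
vertex -2.44 0.611 -3.224
vertex -3.354 0.868 -1.269
endloop
endfacet
facet normal -0.525 0.777 -0.348
outer loop
vertex -3.354 0.868 -1.269
vertex -2.44 0.611 -3.224
vertex -3.675 0.541 -1.515
endloop
endfacet
facet normal -0.586 -0.034 0.810
outer loop
vertex -3.354 0.868 -1.269
vertex -3.675 0.541 -1.515
vertex -3.277 0.355 -1.235
endloop
endfacet
facet normal 0.585 0.033 -0.810
outer loop
vertex -2.44 0.611 -3.224
vertex -2.043 0.425 -2.945
vertex -2.364 0.098 -3.19
endloop
endfacet
facet normal -0.797 -0.157 -0.583
outer loop
vertex -2.44 0.611 -3.224
vertex -2.364 0.098 -3.19
vertex -3.675 0.541 -1.515
endloop
endfacet
facet normal -0.797 -0.157 -0.583
outer loop
vertex -3.675 0.541 -1.515
vertex -2.364 0.098 -3.19
vertex -3.599 0.028 -1.481
endloop
endfacet
facet normal -0.585 -0.033 0.810
outer loop
vertex -3.675 0.541 -1.515
vertex -3.599 0.028 -1.481
vertex -3.277 0.355 -1.235
endloop
endfacet
facet normal 0.584 0.034 -0.811
outer loop
vertex -2.364 0.098 -3.19
vertex -2.043 0.425 -2.945
vertex -1.966 -0.088 -2.911
endloop
endfacet
facet normal -0.272 -0.933 -0.235
outer loop
vertex -2.364 0.098 -3.19
vertex -1.966 -0.088 -2.911
vertex -3.599 0.028 -1.481
endloop
endfacet
facet normal -0.271 -0.934 -0.234
outer loop
vertex -3.599 0.028 -1.481
vertex -1.966 -0.088 -2.911
vertex -3.201 -0.158 -1.201
endloop
endfacet
facet normal -0.585 -0.033 0.810
outer loop
vertex -3.599 0.028 -1.481
vertex -3.201 -0.158 -1.201
vertex -3.277 0.355 -1.235
endloop
endfacet
facet normal 0.586 0.034 -0.810
outer loop
vertex -1.966 -0.088 -2.911
vertex -2.043 0.425 -2.945
vertex -1.645 0.239 -2.665
endloop
endfacet
facet normal 0.525 -0.777 0.347
outer loop
vertex -1.966 -0.088 -2.911
vertex -1.645 0.239 -2.665
vertex -3.201 -0.158 -1.201
endloop
endfacet
facet normal 0.525 -0.776 0.348
outer loop
vertex -3.201 -0.158 -1.201
vertex -1.645 0.239 -2.665
vertex -2.88 0.169 -0.956
endloop
endfacet
facet normal -0.585 -0.033 0.810
outer loop
vertex -3.201 -0.158 -1.201
vertex -2.88 0.169 -0.956
vertex -3.277 0.355 -1.235
endloop
endfacet
facet normal 0.674 -0.378 -0.635
outer loop
vertex -2.316 -2.773 -0.328
vertex -2.768 -3.218 -0.543
vertex -2.591 -2.598 -0.724
endloop
endfacet
facet normal 0.218 0.940 0.264
outer loop
vertex -2.316 -2.773 -0.328
vertex -2.591 -2.598 -0.724
vertex -3.792 -2.642 0.423
endloop
endfacet
facet normal 0.674 -0.378 -0.635
outer loop
vertex -2.591 -2.598 -0.724
vertex -2.768 -3.218 -0.543
vertex -2.97 -2.786 -1.014
endloop
endfacet
facet normal -0.271 0.930 -0.248
outer loop
vertex -2.591 -2.598 -0.724
vertex -2.97 -2.786 -1.014
vertex -3.792 -2.642 0.423
endloop
endfacet
facet normal 0.672 -0.379 -0.636
outer loop
vertex -2.97 -2.786 -1.014
vertex -2.768 -3.218 -0.543
vertex -3.231 -3.227 -1.027
endloop
endfacet
facet normal -0.751 0.458 -0.475
outer loop
vertex -2.97 -2.786 -1.014
vertex -3.231 -3.227 -1.027
vertex -3.792 -2.642 0.423
endloop
endfacet
facet normal 0.672 -0.379 -0.636
outer loop
vertex -3.231 -3.227 -1.027
vertex -2.768 -3.218 -0.543
vertex -3.221 -3.663 -0.757
endloop
endfacet
facet normal -0.938 -0.197 -0.284
outer loop
vertex -3.231 -3.227 -1.027
vertex -3.221 -3.663 -0.757
vertex -3.792 -2.642 0.423
endloop
endfacet
facet normal 0.673 -0.380 -0.635
outer loop
vertex -3.221 -3.663 -0.757
vertex -2.768 -3.218 -0.543
vertex -2.946 -3.838 -0.361
endloop
endfacet
facet normal -0.725 -0.654 0.215
outer loop
vertex -3.221 -3.663 -0.757
vertex -2.946 -3.838 -0.361
vertex -3.792 -2.642 0.423
endloop
endfacet
facet normal 0.673 -0.380 -0.635
outer loop
vertex -2.946 -3.838 -0.361
vertex -2.768 -3.218 -0.543
vertex -2.567 -3.65 -0.072
endloop
endfacet
facet normal -0.236 -0.644 0.728
outer loop
vertex -2.946 -3.838 -0.361
vertex -2.567 -3.65 -0.072
vertex -3.792 -2.642 0.423
endloop
endfacet
facet normal 0.674 -0.378 -0.634
outer loop
vertex -2.567 -3.65 -0.072
vertex -2.768 -3.218 -0.543
vertex -2.306 -3.208 -0.058
endloop
endfacet
facet normal 0.243 -0.174 0.954
outer loop
vertex -2.567 -3.65 -0.072
vertex -2.306 -3.208 -0.058
vertex -3.792 -2.642 0.423
endloop
endfacet
facet normal 0.674 -0.378 -0.634
outer loop
vertex -2.306 -3.208 -0.058
vertex -2.768 -3.218 -0.543
vertex -2.316 -2.773 -0.328
endloop
endfacet
facet normal 0.431 0.483 0.762
outer loop
vertex -2.306 -3.208 -0.058
vertex -2.316 -2.773 -0.328
vertex -3.792 -2.642 0.423
endloop
endfacet

endsolid


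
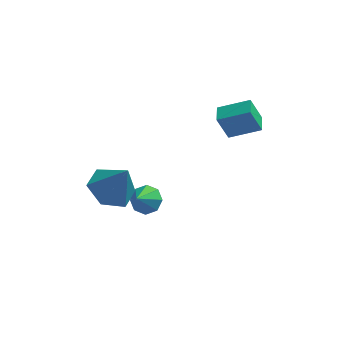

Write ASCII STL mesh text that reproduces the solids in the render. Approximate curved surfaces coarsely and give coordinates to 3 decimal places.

solid 
facet normal 0.267 0.620 -0.738
outer loop
vertex -1.013 -0.966 -2.091
vertex -1.507 -0.502 -1.88
vertex -0.823 -0.612 -1.725
endloop
endfacet
facet normal 0.664 -0.679 0.312
outer loop
vertex -1.013 -0.966 -2.091
vertex -0.823 -0.612 -1.725
vertex -1.833 -1.258 -0.98
endloop
endfacet
facet normal 0.267 0.620 -0.738
outer loop
vertex -0.823 -0.612 -1.725
vertex -1.507 -0.502 -1.88
vertex -1.034 -0.194 -1.45
endloop
endfacet
facet normal 0.650 -0.160 0.743
outer loop
vertex -0.823 -0.612 -1.725
vertex -1.034 -0.194 -1.45
vertex -1.833 -1.258 -0.98
endloop
endfacet
facet normal 0.267 0.620 -0.738
outer loop
vertex -1.034 -0.194 -1.45
vertex -1.507 -0.502 -1.88
vertex -1.522 0.044 -1.427
endloop
endfacet
facet normal 0.181 0.280 0.943
outer loop
vertex -1.034 -0.194 -1.45
vertex -1.522 0.044 -1.427
vertex -1.833 -1.258 -0.98
endloop
endfacet
facet normal 0.268 0.619 -0.738
outer loop
vertex -1.522 0.044 -1.427
vertex -1.507 -0.502 -1.88
vertex -2.001 -0.038 -1.67
endloop
endfacet
facet normal -0.469 0.385 0.795
outer loop
vertex -1.522 0.044 -1.427
vertex -2.001 -0.038 -1.67
vertex -1.833 -1.258 -0.98
endloop
endfacet
facet normal 0.268 0.619 -0.738
outer loop
vertex -2.001 -0.038 -1.67
vertex -1.507 -0.502 -1.88
vertex -2.191 -0.392 -2.036
endloop
endfacet
facet normal -0.917 0.092 0.387
outer loop
vertex -2.001 -0.038 -1.67
vertex -2.191 -0.392 -2.036
vertex -1.833 -1.258 -0.98
endloop
endfacet
facet normal 0.268 0.618 -0.739
outer loop
vertex -2.191 -0.392 -2.036
vertex -1.507 -0.502 -1.88
vertex -1.98 -0.811 -2.31
endloop
endfacet
facet normal -0.903 -0.427 -0.043
outer loop
vertex -2.191 -0.392 -2.036
vertex -1.98 -0.811 -2.31
vertex -1.833 -1.258 -0.98
endloop
endfacet
facet normal 0.267 0.619 -0.739
outer loop
vertex -1.98 -0.811 -2.31
vertex -1.507 -0.502 -1.88
vertex -1.492 -1.049 -2.333
endloop
endfacet
facet normal -0.434 -0.867 -0.243
outer loop
vertex -1.98 -0.811 -2.31
vertex -1.492 -1.049 -2.333
vertex -1.833 -1.258 -0.98
endloop
endfacet
facet normal 0.266 0.619 -0.739
outer loop
vertex -1.492 -1.049 -2.333
vertex -1.507 -0.502 -1.88
vertex -1.013 -0.966 -2.091
endloop
endfacet
facet normal 0.217 -0.972 -0.095
outer loop
vertex -1.492 -1.049 -2.333
vertex -1.013 -0.966 -2.091
vertex -1.833 -1.258 -0.98
endloop
endfacet
facet normal -0.433 0.121 -0.893
outer loop
vertex -1.88 -1.208 -0.484
vertex -2.833 -1.488 -0.06
vertex -2.529 -0.452 -0.067
endloop
endfacet
facet normal 0.798 0.556 0.234
outer loop
vertex -1.88 -1.208 -0.484
vertex -2.529 -0.452 -0.067
vertex -2.107 -1.692 1.44
endloop
endfacet
facet normal -0.433 0.121 -0.893
outer loop
vertex -2.529 -0.452 -0.067
vertex -2.833 -1.488 -0.06
vertex -3.482 -0.732 0.357
endloop
endfacet
facet normal 0.050 0.778 0.626
outer loop
vertex -2.529 -0.452 -0.067
vertex -3.482 -0.732 0.357
vertex -2.107 -1.692 1.44
endloop
endfacet
facet normal -0.432 0.122 -0.894
outer loop
vertex -3.482 -0.732 0.357
vertex -2.833 -1.488 -0.06
vertex -3.787 -1.768 0.363
endloop
endfacet
facet normal -0.538 0.163 0.827
outer loop
vertex -3.482 -0.732 0.357
vertex -3.787 -1.768 0.363
vertex -2.107 -1.692 1.44
endloop
endfacet
facet normal -0.432 0.122 -0.894
outer loop
vertex -3.787 -1.768 0.363
vertex -2.833 -1.488 -0.06
vertex -3.138 -2.524 -0.054
endloop
endfacet
facet normal -0.377 -0.674 0.635
outer loop
vertex -3.787 -1.768 0.363
vertex -3.138 -2.524 -0.054
vertex -2.107 -1.692 1.44
endloop
endfacet
facet normal -0.433 0.122 -0.893
outer loop
vertex -3.138 -2.524 -0.054
vertex -2.833 -1.488 -0.06
vertex -2.185 -2.244 -0.478
endloop
endfacet
facet normal 0.371 -0.896 0.243
outer loop
vertex -3.138 -2.524 -0.054
vertex -2.185 -2.244 -0.478
vertex -2.107 -1.692 1.44
endloop
endfacet
facet normal -0.433 0.122 -0.893
outer loop
vertex -2.185 -2.244 -0.478
vertex -2.833 -1.488 -0.06
vertex -1.88 -1.208 -0.484
endloop
endfacet
facet normal 0.959 -0.282 0.042
outer loop
vertex -2.185 -2.244 -0.478
vertex -1.88 -1.208 -0.484
vertex -2.107 -1.692 1.44
endloop
endfacet
facet normal -0.920 -0.033 -0.390
outer loop
vertex 1.223 2.374 0.903
vertex 1.196 3.234 0.894
vertex 1.734 2.378 -0.303
endloop
endfacet
facet normal 0.030 -0.999 0.010
outer loop
vertex 3.124 2.426 0.286
vertex 1.223 2.374 0.903
vertex 1.734 2.378 -0.303
endloop
endfacet
facet normal -0.920 -0.032 -0.391
outer loop
vertex 1.734 2.378 -0.303
vertex 1.196 3.234 0.894
vertex 1.708 3.237 -0.312
endloop
endfacet
facet normal 0.390 0.002 -0.921
outer loop
vertex 1.708 3.237 -0.312
vertex 3.124 2.426 0.286
vertex 1.734 2.378 -0.303
endloop
endfacet
facet normal -0.390 -0.003 0.921
outer loop
vertex 1.223 2.374 0.903
vertex 2.586 3.282 1.483
vertex 1.196 3.234 0.894
endloop
endfacet
facet normal 0.031 -0.999 0.011
outer loop
vertex 2.612 2.423 1.492
vertex 1.223 2.374 0.903
vertex 3.124 2.426 0.286
endloop
endfacet
facet normal -0.390 -0.002 0.921
outer loop
vertex 2.612 2.423 1.492
vertex 2.586 3.282 1.483
vertex 1.223 2.374 0.903
endloop
endfacet
facet normal -0.030 0.999 -0.010
outer loop
vertex 1.196 3.234 0.894
vertex 2.586 3.282 1.483
vertex 1.708 3.237 -0.312
endloop
endfacet
facet normal 0.390 0.003 -0.921
outer loop
vertex 3.097 3.286 0.277
vertex 3.124 2.426 0.286
vertex 1.708 3.237 -0.312
endloop
endfacet
facet normal -0.031 0.999 -0.010
outer loop
vertex 1.708 3.237 -0.312
vertex 2.586 3.282 1.483
vertex 3.097 3.286 0.277
endloop
endfacet
facet normal 0.920 0.033 0.391
outer loop
vertex 3.097 3.286 0.277
vertex 2.612 2.423 1.492
vertex 3.124 2.426 0.286
endloop
endfacet
facet normal 0.920 0.032 0.390
outer loop
vertex 2.586 3.282 1.483
vertex 2.612 2.423 1.492
vertex 3.097 3.286 0.277
endloop
endfacet

endsolid


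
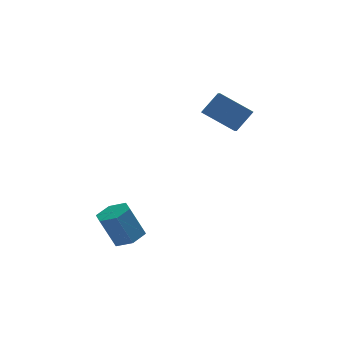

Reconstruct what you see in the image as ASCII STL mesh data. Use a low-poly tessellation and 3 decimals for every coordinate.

solid 
facet normal -0.627 -0.329 -0.707
outer loop
vertex 2.481 0.21 3.822
vertex 2.534 1.096 3.363
vertex 4.106 -0.469 2.697
endloop
endfacet
facet normal -0.053 -0.887 0.459
outer loop
vertex 5.046 0.024 3.757
vertex 2.481 0.21 3.822
vertex 4.106 -0.469 2.697
endloop
endfacet
facet normal -0.626 -0.328 -0.707
outer loop
vertex 4.106 -0.469 2.697
vertex 2.534 1.096 3.363
vertex 4.159 0.418 2.238
endloop
endfacet
facet normal 0.778 -0.325 -0.538
outer loop
vertex 4.159 0.418 2.238
vertex 5.046 0.024 3.757
vertex 4.106 -0.469 2.697
endloop
endfacet
facet normal -0.778 0.325 0.538
outer loop
vertex 2.481 0.21 3.822
vertex 3.474 1.589 4.423
vertex 2.534 1.096 3.363
endloop
endfacet
facet normal -0.053 -0.887 0.459
outer loop
vertex 3.421 0.702 4.882
vertex 2.481 0.21 3.822
vertex 5.046 0.024 3.757
endloop
endfacet
facet normal -0.777 0.325 0.538
outer loop
vertex 3.421 0.702 4.882
vertex 3.474 1.589 4.423
vertex 2.481 0.21 3.822
endloop
endfacet
facet normal 0.052 0.887 -0.459
outer loop
vertex 2.534 1.096 3.363
vertex 3.474 1.589 4.423
vertex 4.159 0.418 2.238
endloop
endfacet
facet normal 0.777 -0.325 -0.538
outer loop
vertex 5.099 0.91 3.298
vertex 5.046 0.024 3.757
vertex 4.159 0.418 2.238
endloop
endfacet
facet normal 0.053 0.887 -0.459
outer loop
vertex 4.159 0.418 2.238
vertex 3.474 1.589 4.423
vertex 5.099 0.91 3.298
endloop
endfacet
facet normal 0.626 0.329 0.707
outer loop
vertex 5.099 0.91 3.298
vertex 3.421 0.702 4.882
vertex 5.046 0.024 3.757
endloop
endfacet
facet normal 0.627 0.328 0.707
outer loop
vertex 3.474 1.589 4.423
vertex 3.421 0.702 4.882
vertex 5.099 0.91 3.298
endloop
endfacet
facet normal 0.398 -0.088 -0.913
outer loop
vertex -1.044 -2.826 -2.583
vertex -1.758 -3.416 -2.837
vertex -1.848 -2.469 -2.968
endloop
endfacet
facet normal 0.375 0.924 0.073
outer loop
vertex -1.044 -2.826 -2.583
vertex -1.848 -2.469 -2.968
vertex -1.808 -2.655 -0.83
endloop
endfacet
facet normal 0.377 0.923 0.073
outer loop
vertex -1.808 -2.655 -0.83
vertex -1.848 -2.469 -2.968
vertex -2.611 -2.297 -1.215
endloop
endfacet
facet normal -0.398 0.090 0.913
outer loop
vertex -1.808 -2.655 -0.83
vertex -2.611 -2.297 -1.215
vertex -2.522 -3.244 -1.083
endloop
endfacet
facet normal 0.398 -0.088 -0.913
outer loop
vertex -1.848 -2.469 -2.968
vertex -1.758 -3.416 -2.837
vertex -2.562 -3.059 -3.222
endloop
endfacet
facet normal -0.537 0.784 -0.311
outer loop
vertex -1.848 -2.469 -2.968
vertex -2.562 -3.059 -3.222
vertex -2.611 -2.297 -1.215
endloop
endfacet
facet normal -0.538 0.784 -0.311
outer loop
vertex -2.611 -2.297 -1.215
vertex -2.562 -3.059 -3.222
vertex -3.325 -2.887 -1.468
endloop
endfacet
facet normal -0.398 0.090 0.913
outer loop
vertex -2.611 -2.297 -1.215
vertex -3.325 -2.887 -1.468
vertex -2.522 -3.244 -1.083
endloop
endfacet
facet normal 0.398 -0.090 -0.913
outer loop
vertex -2.562 -3.059 -3.222
vertex -1.758 -3.416 -2.837
vertex -2.472 -4.005 -3.09
endloop
endfacet
facet normal -0.913 -0.140 -0.383
outer loop
vertex -2.562 -3.059 -3.222
vertex -2.472 -4.005 -3.09
vertex -3.325 -2.887 -1.468
endloop
endfacet
facet normal -0.913 -0.139 -0.384
outer loop
vertex -3.325 -2.887 -1.468
vertex -2.472 -4.005 -3.09
vertex -3.236 -3.834 -1.337
endloop
endfacet
facet normal -0.398 0.089 0.913
outer loop
vertex -3.325 -2.887 -1.468
vertex -3.236 -3.834 -1.337
vertex -2.522 -3.244 -1.083
endloop
endfacet
facet normal 0.398 -0.090 -0.913
outer loop
vertex -2.472 -4.005 -3.09
vertex -1.758 -3.416 -2.837
vertex -1.669 -4.363 -2.705
endloop
endfacet
facet normal -0.376 -0.924 -0.074
outer loop
vertex -2.472 -4.005 -3.09
vertex -1.669 -4.363 -2.705
vertex -3.236 -3.834 -1.337
endloop
endfacet
facet normal -0.375 -0.924 -0.073
outer loop
vertex -3.236 -3.834 -1.337
vertex -1.669 -4.363 -2.705
vertex -2.432 -4.191 -0.952
endloop
endfacet
facet normal -0.398 0.088 0.913
outer loop
vertex -3.236 -3.834 -1.337
vertex -2.432 -4.191 -0.952
vertex -2.522 -3.244 -1.083
endloop
endfacet
facet normal 0.398 -0.090 -0.913
outer loop
vertex -1.669 -4.363 -2.705
vertex -1.758 -3.416 -2.837
vertex -0.955 -3.773 -2.452
endloop
endfacet
facet normal 0.538 -0.784 0.311
outer loop
vertex -1.669 -4.363 -2.705
vertex -0.955 -3.773 -2.452
vertex -2.432 -4.191 -0.952
endloop
endfacet
facet normal 0.537 -0.784 0.311
outer loop
vertex -2.432 -4.191 -0.952
vertex -0.955 -3.773 -2.452
vertex -1.718 -3.601 -0.698
endloop
endfacet
facet normal -0.398 0.088 0.913
outer loop
vertex -2.432 -4.191 -0.952
vertex -1.718 -3.601 -0.698
vertex -2.522 -3.244 -1.083
endloop
endfacet
facet normal 0.398 -0.089 -0.913
outer loop
vertex -0.955 -3.773 -2.452
vertex -1.758 -3.416 -2.837
vertex -1.044 -2.826 -2.583
endloop
endfacet
facet normal 0.913 0.139 0.384
outer loop
vertex -0.955 -3.773 -2.452
vertex -1.044 -2.826 -2.583
vertex -1.718 -3.601 -0.698
endloop
endfacet
facet normal 0.913 0.140 0.384
outer loop
vertex -1.718 -3.601 -0.698
vertex -1.044 -2.826 -2.583
vertex -1.808 -2.655 -0.83
endloop
endfacet
facet normal -0.398 0.090 0.913
outer loop
vertex -1.718 -3.601 -0.698
vertex -1.808 -2.655 -0.83
vertex -2.522 -3.244 -1.083
endloop
endfacet

endsolid


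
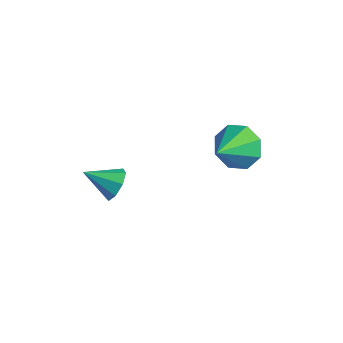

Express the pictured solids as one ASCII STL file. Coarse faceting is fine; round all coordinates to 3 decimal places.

solid 
facet normal 0.633 0.594 -0.497
outer loop
vertex 0.173 -2.269 1.306
vertex -0.253 -2.186 0.862
vertex -0.109 -1.897 1.391
endloop
endfacet
facet normal 0.164 -0.100 0.981
outer loop
vertex 0.173 -2.269 1.306
vertex -0.109 -1.897 1.391
vertex -0.987 -2.874 1.438
endloop
endfacet
facet normal 0.634 0.593 -0.496
outer loop
vertex -0.109 -1.897 1.391
vertex -0.253 -2.186 0.862
vertex -0.474 -1.694 1.167
endloop
endfacet
facet normal -0.342 0.349 0.873
outer loop
vertex -0.109 -1.897 1.391
vertex -0.474 -1.694 1.167
vertex -0.987 -2.874 1.438
endloop
endfacet
facet normal 0.634 0.593 -0.496
outer loop
vertex -0.474 -1.694 1.167
vertex -0.253 -2.186 0.862
vertex -0.71 -1.779 0.764
endloop
endfacet
facet normal -0.812 0.441 0.383
outer loop
vertex -0.474 -1.694 1.167
vertex -0.71 -1.779 0.764
vertex -0.987 -2.874 1.438
endloop
endfacet
facet normal 0.634 0.592 -0.497
outer loop
vertex -0.71 -1.779 0.764
vertex -0.253 -2.186 0.862
vertex -0.678 -2.103 0.419
endloop
endfacet
facet normal -0.972 0.121 -0.203
outer loop
vertex -0.71 -1.779 0.764
vertex -0.678 -2.103 0.419
vertex -0.987 -2.874 1.438
endloop
endfacet
facet normal 0.633 0.594 -0.496
outer loop
vertex -0.678 -2.103 0.419
vertex -0.253 -2.186 0.862
vertex -0.396 -2.475 0.333
endloop
endfacet
facet normal -0.726 -0.425 -0.541
outer loop
vertex -0.678 -2.103 0.419
vertex -0.396 -2.475 0.333
vertex -0.987 -2.874 1.438
endloop
endfacet
facet normal 0.634 0.593 -0.496
outer loop
vertex -0.396 -2.475 0.333
vertex -0.253 -2.186 0.862
vertex -0.031 -2.678 0.557
endloop
endfacet
facet normal -0.220 -0.874 -0.433
outer loop
vertex -0.396 -2.475 0.333
vertex -0.031 -2.678 0.557
vertex -0.987 -2.874 1.438
endloop
endfacet
facet normal 0.633 0.594 -0.497
outer loop
vertex -0.031 -2.678 0.557
vertex -0.253 -2.186 0.862
vertex 0.205 -2.592 0.96
endloop
endfacet
facet normal 0.252 -0.966 0.059
outer loop
vertex -0.031 -2.678 0.557
vertex 0.205 -2.592 0.96
vertex -0.987 -2.874 1.438
endloop
endfacet
facet normal 0.633 0.594 -0.496
outer loop
vertex 0.205 -2.592 0.96
vertex -0.253 -2.186 0.862
vertex 0.173 -2.269 1.306
endloop
endfacet
facet normal 0.411 -0.647 0.642
outer loop
vertex 0.205 -2.592 0.96
vertex 0.173 -2.269 1.306
vertex -0.987 -2.874 1.438
endloop
endfacet
facet normal -0.218 0.807 -0.548
outer loop
vertex 1.741 2.06 0.809
vertex 0.906 1.859 0.845
vertex 1.439 2.331 1.328
endloop
endfacet
facet normal 0.864 -0.001 0.503
outer loop
vertex 1.741 2.06 0.809
vertex 1.439 2.331 1.328
vertex 1.234 0.641 1.675
endloop
endfacet
facet normal -0.217 0.807 -0.550
outer loop
vertex 1.439 2.331 1.328
vertex 0.906 1.859 0.845
vertex 0.824 2.326 1.563
endloop
endfacet
facet normal 0.352 0.147 0.924
outer loop
vertex 1.439 2.331 1.328
vertex 0.824 2.326 1.563
vertex 1.234 0.641 1.675
endloop
endfacet
facet normal -0.219 0.806 -0.549
outer loop
vertex 0.824 2.326 1.563
vertex 0.906 1.859 0.845
vertex 0.257 2.047 1.379
endloop
endfacet
facet normal -0.304 -0.011 0.953
outer loop
vertex 0.824 2.326 1.563
vertex 0.257 2.047 1.379
vertex 1.234 0.641 1.675
endloop
endfacet
facet normal -0.218 0.807 -0.549
outer loop
vertex 0.257 2.047 1.379
vertex 0.906 1.859 0.845
vertex 0.07 1.658 0.882
endloop
endfacet
facet normal -0.725 -0.383 0.573
outer loop
vertex 0.257 2.047 1.379
vertex 0.07 1.658 0.882
vertex 1.234 0.641 1.675
endloop
endfacet
facet normal -0.218 0.807 -0.549
outer loop
vertex 0.07 1.658 0.882
vertex 0.906 1.859 0.845
vertex 0.372 1.387 0.363
endloop
endfacet
facet normal -0.661 -0.751 0.007
outer loop
vertex 0.07 1.658 0.882
vertex 0.372 1.387 0.363
vertex 1.234 0.641 1.675
endloop
endfacet
facet normal -0.218 0.807 -0.549
outer loop
vertex 0.372 1.387 0.363
vertex 0.906 1.859 0.845
vertex 0.987 1.393 0.128
endloop
endfacet
facet normal -0.149 -0.898 -0.413
outer loop
vertex 0.372 1.387 0.363
vertex 0.987 1.393 0.128
vertex 1.234 0.641 1.675
endloop
endfacet
facet normal -0.217 0.807 -0.549
outer loop
vertex 0.987 1.393 0.128
vertex 0.906 1.859 0.845
vertex 1.554 1.671 0.312
endloop
endfacet
facet normal 0.506 -0.741 -0.441
outer loop
vertex 0.987 1.393 0.128
vertex 1.554 1.671 0.312
vertex 1.234 0.641 1.675
endloop
endfacet
facet normal -0.218 0.807 -0.549
outer loop
vertex 1.554 1.671 0.312
vertex 0.906 1.859 0.845
vertex 1.741 2.06 0.809
endloop
endfacet
facet normal 0.928 -0.368 -0.061
outer loop
vertex 1.554 1.671 0.312
vertex 1.741 2.06 0.809
vertex 1.234 0.641 1.675
endloop
endfacet

endsolid


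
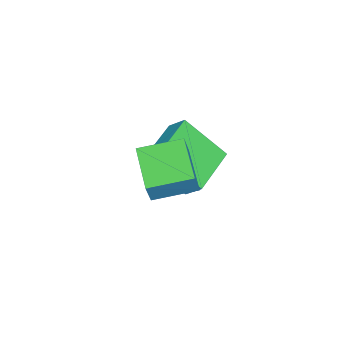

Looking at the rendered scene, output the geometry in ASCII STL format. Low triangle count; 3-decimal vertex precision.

solid 
facet normal -0.975 0.091 0.201
outer loop
vertex -4.21 -1.485 -1.625
vertex -4.383 -0.004 -3.132
vertex -4.397 -2.131 -2.239
endloop
endfacet
facet normal 0.081 -0.699 0.711
outer loop
vertex -2.417 -2.316 -2.648
vertex -4.21 -1.485 -1.625
vertex -4.397 -2.131 -2.239
endloop
endfacet
facet normal -0.975 0.091 0.202
outer loop
vertex -4.397 -2.131 -2.239
vertex -4.383 -0.004 -3.132
vertex -4.57 -0.65 -3.745
endloop
endfacet
facet normal -0.206 -0.709 -0.674
outer loop
vertex -4.57 -0.65 -3.745
vertex -2.417 -2.316 -2.648
vertex -4.397 -2.131 -2.239
endloop
endfacet
facet normal 0.206 0.710 0.674
outer loop
vertex -4.21 -1.485 -1.625
vertex -2.403 -0.189 -3.541
vertex -4.383 -0.004 -3.132
endloop
endfacet
facet normal 0.082 -0.698 0.711
outer loop
vertex -2.23 -1.67 -2.035
vertex -4.21 -1.485 -1.625
vertex -2.417 -2.316 -2.648
endloop
endfacet
facet normal 0.206 0.709 0.674
outer loop
vertex -2.23 -1.67 -2.035
vertex -2.403 -0.189 -3.541
vertex -4.21 -1.485 -1.625
endloop
endfacet
facet normal -0.082 0.698 -0.711
outer loop
vertex -4.383 -0.004 -3.132
vertex -2.403 -0.189 -3.541
vertex -4.57 -0.65 -3.745
endloop
endfacet
facet normal -0.206 -0.710 -0.674
outer loop
vertex -2.59 -0.835 -4.155
vertex -2.417 -2.316 -2.648
vertex -4.57 -0.65 -3.745
endloop
endfacet
facet normal -0.082 0.699 -0.710
outer loop
vertex -4.57 -0.65 -3.745
vertex -2.403 -0.189 -3.541
vertex -2.59 -0.835 -4.155
endloop
endfacet
facet normal 0.975 -0.091 -0.201
outer loop
vertex -2.59 -0.835 -4.155
vertex -2.23 -1.67 -2.035
vertex -2.417 -2.316 -2.648
endloop
endfacet
facet normal 0.975 -0.091 -0.201
outer loop
vertex -2.403 -0.189 -3.541
vertex -2.23 -1.67 -2.035
vertex -2.59 -0.835 -4.155
endloop
endfacet
facet normal -0.791 -0.501 0.352
outer loop
vertex -0.482 -1.759 -0.484
vertex -1.201 -0.374 -0.129
vertex -0.885 -1.743 -1.366
endloop
endfacet
facet normal 0.450 -0.865 -0.221
outer loop
vertex 0.561 -0.826 -2.011
vertex -0.482 -1.759 -0.484
vertex -0.885 -1.743 -1.366
endloop
endfacet
facet normal -0.790 -0.501 0.353
outer loop
vertex -0.885 -1.743 -1.366
vertex -1.201 -0.374 -0.129
vertex -1.605 -0.358 -1.011
endloop
endfacet
facet normal -0.416 0.017 -0.909
outer loop
vertex -1.605 -0.358 -1.011
vertex 0.561 -0.826 -2.011
vertex -0.885 -1.743 -1.366
endloop
endfacet
facet normal 0.416 -0.017 0.909
outer loop
vertex -0.482 -1.759 -0.484
vertex 0.245 0.543 -0.774
vertex -1.201 -0.374 -0.129
endloop
endfacet
facet normal 0.450 -0.865 -0.222
outer loop
vertex 0.965 -0.842 -1.129
vertex -0.482 -1.759 -0.484
vertex 0.561 -0.826 -2.011
endloop
endfacet
facet normal 0.416 -0.017 0.909
outer loop
vertex 0.965 -0.842 -1.129
vertex 0.245 0.543 -0.774
vertex -0.482 -1.759 -0.484
endloop
endfacet
facet normal -0.450 0.865 0.222
outer loop
vertex -1.201 -0.374 -0.129
vertex 0.245 0.543 -0.774
vertex -1.605 -0.358 -1.011
endloop
endfacet
facet normal -0.416 0.017 -0.909
outer loop
vertex -0.158 0.559 -1.656
vertex 0.561 -0.826 -2.011
vertex -1.605 -0.358 -1.011
endloop
endfacet
facet normal -0.450 0.865 0.221
outer loop
vertex -1.605 -0.358 -1.011
vertex 0.245 0.543 -0.774
vertex -0.158 0.559 -1.656
endloop
endfacet
facet normal 0.790 0.501 -0.353
outer loop
vertex -0.158 0.559 -1.656
vertex 0.965 -0.842 -1.129
vertex 0.561 -0.826 -2.011
endloop
endfacet
facet normal 0.790 0.501 -0.352
outer loop
vertex 0.245 0.543 -0.774
vertex 0.965 -0.842 -1.129
vertex -0.158 0.559 -1.656
endloop
endfacet

endsolid


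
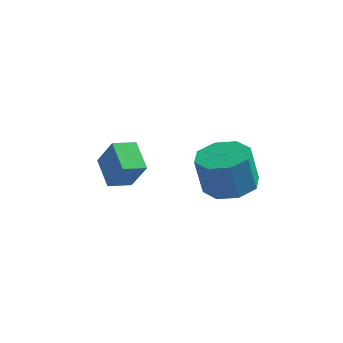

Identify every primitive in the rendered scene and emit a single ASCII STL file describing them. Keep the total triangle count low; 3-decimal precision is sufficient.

solid 
facet normal -0.511 0.752 0.416
outer loop
vertex -0.382 1.123 0.001
vertex 0.328 1.748 -0.256
vertex -1.033 1.36 -1.227
endloop
endfacet
facet normal -0.725 -0.637 0.261
outer loop
vertex -0.348 0.352 -1.784
vertex -0.382 1.123 0.001
vertex -1.033 1.36 -1.227
endloop
endfacet
facet normal -0.511 0.753 0.415
outer loop
vertex -1.033 1.36 -1.227
vertex 0.328 1.748 -0.256
vertex -0.323 1.984 -1.484
endloop
endfacet
facet normal -0.462 0.167 -0.871
outer loop
vertex -0.323 1.984 -1.484
vertex -0.348 0.352 -1.784
vertex -1.033 1.36 -1.227
endloop
endfacet
facet normal 0.462 -0.167 0.871
outer loop
vertex -0.382 1.123 0.001
vertex 1.013 0.74 -0.813
vertex 0.328 1.748 -0.256
endloop
endfacet
facet normal -0.725 -0.638 0.262
outer loop
vertex 0.303 0.116 -0.556
vertex -0.382 1.123 0.001
vertex -0.348 0.352 -1.784
endloop
endfacet
facet normal 0.462 -0.167 0.871
outer loop
vertex 0.303 0.116 -0.556
vertex 1.013 0.74 -0.813
vertex -0.382 1.123 0.001
endloop
endfacet
facet normal 0.725 0.637 -0.262
outer loop
vertex 0.328 1.748 -0.256
vertex 1.013 0.74 -0.813
vertex -0.323 1.984 -1.484
endloop
endfacet
facet normal -0.462 0.167 -0.871
outer loop
vertex 0.362 0.977 -2.041
vertex -0.348 0.352 -1.784
vertex -0.323 1.984 -1.484
endloop
endfacet
facet normal 0.725 0.638 -0.261
outer loop
vertex -0.323 1.984 -1.484
vertex 1.013 0.74 -0.813
vertex 0.362 0.977 -2.041
endloop
endfacet
facet normal 0.512 -0.752 -0.416
outer loop
vertex 0.362 0.977 -2.041
vertex 0.303 0.116 -0.556
vertex -0.348 0.352 -1.784
endloop
endfacet
facet normal 0.511 -0.752 -0.416
outer loop
vertex 1.013 0.74 -0.813
vertex 0.303 0.116 -0.556
vertex 0.362 0.977 -2.041
endloop
endfacet
facet normal 0.197 0.032 -0.980
outer loop
vertex 4.96 0.978 -1.339
vertex 3.969 1.266 -1.529
vertex 4.865 1.775 -1.332
endloop
endfacet
facet normal 0.973 0.114 0.199
outer loop
vertex 4.96 0.978 -1.339
vertex 4.865 1.775 -1.332
vertex 4.643 0.926 0.239
endloop
endfacet
facet normal 0.973 0.114 0.199
outer loop
vertex 4.643 0.926 0.239
vertex 4.865 1.775 -1.332
vertex 4.548 1.724 0.246
endloop
endfacet
facet normal -0.197 -0.032 0.980
outer loop
vertex 4.643 0.926 0.239
vertex 4.548 1.724 0.246
vertex 3.651 1.214 0.049
endloop
endfacet
facet normal 0.197 0.033 -0.980
outer loop
vertex 4.865 1.775 -1.332
vertex 3.969 1.266 -1.529
vertex 4.245 2.275 -1.44
endloop
endfacet
facet normal 0.605 0.782 0.147
outer loop
vertex 4.865 1.775 -1.332
vertex 4.245 2.275 -1.44
vertex 4.548 1.724 0.246
endloop
endfacet
facet normal 0.604 0.783 0.147
outer loop
vertex 4.548 1.724 0.246
vertex 4.245 2.275 -1.44
vertex 3.928 2.223 0.137
endloop
endfacet
facet normal -0.197 -0.031 0.980
outer loop
vertex 4.548 1.724 0.246
vertex 3.928 2.223 0.137
vertex 3.651 1.214 0.049
endloop
endfacet
facet normal 0.197 0.033 -0.980
outer loop
vertex 4.245 2.275 -1.44
vertex 3.969 1.266 -1.529
vertex 3.463 2.183 -1.6
endloop
endfacet
facet normal -0.119 0.993 0.009
outer loop
vertex 4.245 2.275 -1.44
vertex 3.463 2.183 -1.6
vertex 3.928 2.223 0.137
endloop
endfacet
facet normal -0.117 0.993 0.009
outer loop
vertex 3.928 2.223 0.137
vertex 3.463 2.183 -1.6
vertex 3.146 2.132 -0.023
endloop
endfacet
facet normal -0.197 -0.031 0.980
outer loop
vertex 3.928 2.223 0.137
vertex 3.146 2.132 -0.023
vertex 3.651 1.214 0.049
endloop
endfacet
facet normal 0.197 0.033 -0.980
outer loop
vertex 3.463 2.183 -1.6
vertex 3.969 1.266 -1.529
vertex 2.977 1.554 -1.719
endloop
endfacet
facet normal -0.772 0.622 -0.135
outer loop
vertex 3.463 2.183 -1.6
vertex 2.977 1.554 -1.719
vertex 3.146 2.132 -0.023
endloop
endfacet
facet normal -0.772 0.621 -0.135
outer loop
vertex 3.146 2.132 -0.023
vertex 2.977 1.554 -1.719
vertex 2.66 1.502 -0.141
endloop
endfacet
facet normal -0.197 -0.032 0.980
outer loop
vertex 3.146 2.132 -0.023
vertex 2.66 1.502 -0.141
vertex 3.651 1.214 0.049
endloop
endfacet
facet normal 0.197 0.032 -0.980
outer loop
vertex 2.977 1.554 -1.719
vertex 3.969 1.266 -1.529
vertex 3.072 0.756 -1.726
endloop
endfacet
facet normal -0.973 -0.114 -0.199
outer loop
vertex 2.977 1.554 -1.719
vertex 3.072 0.756 -1.726
vertex 2.66 1.502 -0.141
endloop
endfacet
facet normal -0.973 -0.114 -0.199
outer loop
vertex 2.66 1.502 -0.141
vertex 3.072 0.756 -1.726
vertex 2.755 0.705 -0.148
endloop
endfacet
facet normal -0.197 -0.032 0.980
outer loop
vertex 2.66 1.502 -0.141
vertex 2.755 0.705 -0.148
vertex 3.651 1.214 0.049
endloop
endfacet
facet normal 0.197 0.031 -0.980
outer loop
vertex 3.072 0.756 -1.726
vertex 3.969 1.266 -1.529
vertex 3.692 0.257 -1.617
endloop
endfacet
facet normal -0.604 -0.783 -0.147
outer loop
vertex 3.072 0.756 -1.726
vertex 3.692 0.257 -1.617
vertex 2.755 0.705 -0.148
endloop
endfacet
facet normal -0.605 -0.782 -0.147
outer loop
vertex 2.755 0.705 -0.148
vertex 3.692 0.257 -1.617
vertex 3.375 0.205 -0.04
endloop
endfacet
facet normal -0.197 -0.033 0.980
outer loop
vertex 2.755 0.705 -0.148
vertex 3.375 0.205 -0.04
vertex 3.651 1.214 0.049
endloop
endfacet
facet normal 0.197 0.031 -0.980
outer loop
vertex 3.692 0.257 -1.617
vertex 3.969 1.266 -1.529
vertex 4.474 0.348 -1.457
endloop
endfacet
facet normal 0.117 -0.993 -0.009
outer loop
vertex 3.692 0.257 -1.617
vertex 4.474 0.348 -1.457
vertex 3.375 0.205 -0.04
endloop
endfacet
facet normal 0.119 -0.993 -0.008
outer loop
vertex 3.375 0.205 -0.04
vertex 4.474 0.348 -1.457
vertex 4.157 0.297 0.12
endloop
endfacet
facet normal -0.197 -0.033 0.980
outer loop
vertex 3.375 0.205 -0.04
vertex 4.157 0.297 0.12
vertex 3.651 1.214 0.049
endloop
endfacet
facet normal 0.197 0.032 -0.980
outer loop
vertex 4.474 0.348 -1.457
vertex 3.969 1.266 -1.529
vertex 4.96 0.978 -1.339
endloop
endfacet
facet normal 0.772 -0.621 0.135
outer loop
vertex 4.474 0.348 -1.457
vertex 4.96 0.978 -1.339
vertex 4.157 0.297 0.12
endloop
endfacet
facet normal 0.772 -0.622 0.135
outer loop
vertex 4.157 0.297 0.12
vertex 4.96 0.978 -1.339
vertex 4.643 0.926 0.239
endloop
endfacet
facet normal -0.197 -0.033 0.980
outer loop
vertex 4.157 0.297 0.12
vertex 4.643 0.926 0.239
vertex 3.651 1.214 0.049
endloop
endfacet

endsolid
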